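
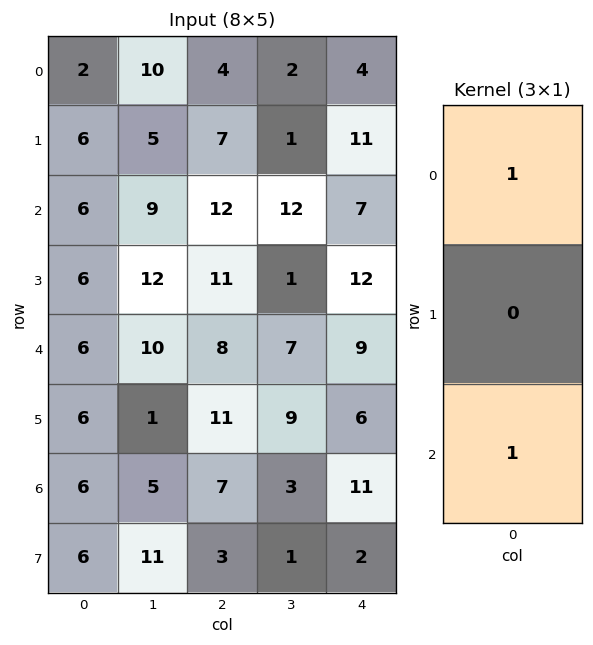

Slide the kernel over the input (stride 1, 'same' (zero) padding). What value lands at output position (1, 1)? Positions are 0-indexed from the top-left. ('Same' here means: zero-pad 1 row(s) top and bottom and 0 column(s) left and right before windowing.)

19

The receptive field on the zero-padded input at this output position is [10 / 5 / 9]. Elementwise product with the kernel and sum: 10·1 + 9·1.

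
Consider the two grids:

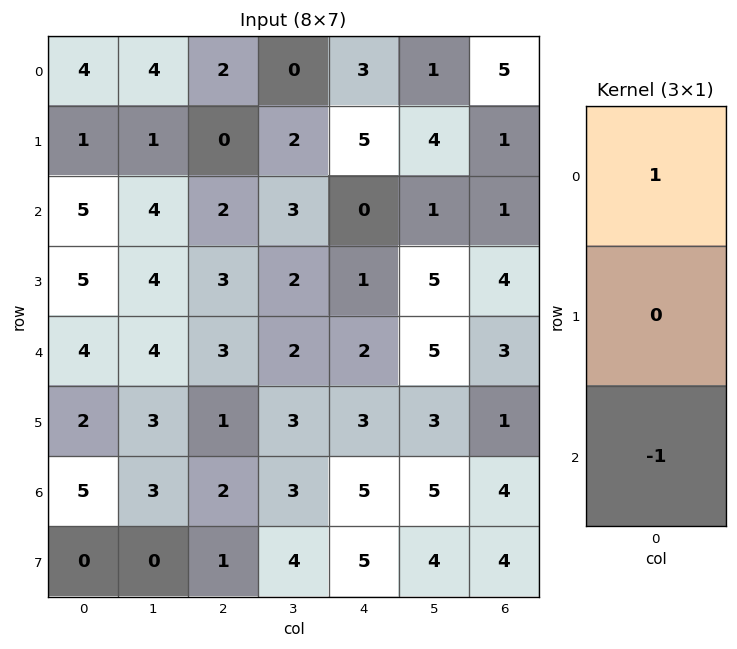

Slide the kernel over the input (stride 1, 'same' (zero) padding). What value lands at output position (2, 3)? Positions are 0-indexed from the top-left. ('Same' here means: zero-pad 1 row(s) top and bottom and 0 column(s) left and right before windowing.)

The receptive field on the zero-padded input at this output position is [2 / 3 / 2]. Elementwise product with the kernel and sum: 2·1 + 2·-1.

0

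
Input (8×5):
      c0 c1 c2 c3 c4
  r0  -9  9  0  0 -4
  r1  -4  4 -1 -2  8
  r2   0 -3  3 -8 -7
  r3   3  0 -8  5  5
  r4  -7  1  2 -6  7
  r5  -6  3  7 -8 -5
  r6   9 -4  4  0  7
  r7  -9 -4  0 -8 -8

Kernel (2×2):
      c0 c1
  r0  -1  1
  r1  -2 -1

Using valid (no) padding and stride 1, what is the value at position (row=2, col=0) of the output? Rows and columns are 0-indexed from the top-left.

-9

The receptive field on the input at this output position is [0 -3 / 3 0]. Elementwise product with the kernel and sum: 0·-1 + -3·1 + 3·-2 + 0·-1.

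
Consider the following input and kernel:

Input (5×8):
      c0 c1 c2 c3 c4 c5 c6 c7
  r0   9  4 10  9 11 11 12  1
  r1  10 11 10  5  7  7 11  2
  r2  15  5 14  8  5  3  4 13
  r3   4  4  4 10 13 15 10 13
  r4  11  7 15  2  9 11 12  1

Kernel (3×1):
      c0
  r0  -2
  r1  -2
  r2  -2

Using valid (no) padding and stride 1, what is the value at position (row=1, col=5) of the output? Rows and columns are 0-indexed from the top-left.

The receptive field on the input at this output position is [7 / 3 / 15]. Elementwise product with the kernel and sum: 7·-2 + 3·-2 + 15·-2.

-50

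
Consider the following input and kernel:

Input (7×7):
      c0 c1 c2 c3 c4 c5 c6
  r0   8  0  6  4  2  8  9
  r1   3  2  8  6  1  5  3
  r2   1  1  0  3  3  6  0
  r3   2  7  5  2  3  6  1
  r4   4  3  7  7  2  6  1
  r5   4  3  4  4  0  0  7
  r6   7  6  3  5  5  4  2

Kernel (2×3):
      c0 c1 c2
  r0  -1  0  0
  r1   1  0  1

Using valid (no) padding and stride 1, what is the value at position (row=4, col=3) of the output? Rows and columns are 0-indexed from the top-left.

-3

The receptive field on the input at this output position is [7 2 6 / 4 0 0]. Elementwise product with the kernel and sum: 7·-1 + 4·1 + 0·1.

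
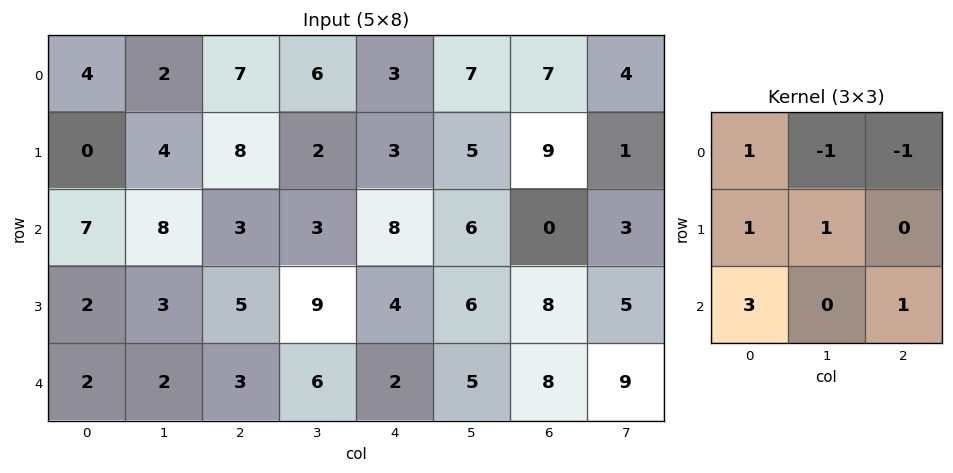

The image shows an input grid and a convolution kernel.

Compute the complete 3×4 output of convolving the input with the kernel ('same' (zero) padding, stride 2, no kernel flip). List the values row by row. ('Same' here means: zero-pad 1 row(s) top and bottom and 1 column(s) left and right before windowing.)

Output[0,0]: The receptive field on the zero-padded input at this output position is [0 0 0 / 0 4 2 / 0 0 4]. Elementwise product with the kernel and sum: 0·1 + 0·-1 + 0·-1 + 0·1 + 4·1 + 0·3 + 4·1.
Output[0,1]: The receptive field on the zero-padded input at this output position is [0 0 0 / 2 7 6 / 4 8 2]. Elementwise product with the kernel and sum: 0·1 + 0·-1 + 0·-1 + 2·1 + 7·1 + 4·3 + 2·1.

8 23 20 30
6 23 38 24
-3 -6 7 6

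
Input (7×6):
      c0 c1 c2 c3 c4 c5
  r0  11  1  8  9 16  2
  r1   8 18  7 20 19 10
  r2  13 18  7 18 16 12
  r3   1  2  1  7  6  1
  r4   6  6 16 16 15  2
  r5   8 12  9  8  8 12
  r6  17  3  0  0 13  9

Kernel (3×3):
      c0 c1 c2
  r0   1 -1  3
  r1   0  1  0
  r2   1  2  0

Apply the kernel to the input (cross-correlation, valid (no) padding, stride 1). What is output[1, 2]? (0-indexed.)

77

The receptive field on the input at this output position is [7 20 19 / 7 18 16 / 1 7 6]. Elementwise product with the kernel and sum: 7·1 + 20·-1 + 19·3 + 18·1 + 1·1 + 7·2.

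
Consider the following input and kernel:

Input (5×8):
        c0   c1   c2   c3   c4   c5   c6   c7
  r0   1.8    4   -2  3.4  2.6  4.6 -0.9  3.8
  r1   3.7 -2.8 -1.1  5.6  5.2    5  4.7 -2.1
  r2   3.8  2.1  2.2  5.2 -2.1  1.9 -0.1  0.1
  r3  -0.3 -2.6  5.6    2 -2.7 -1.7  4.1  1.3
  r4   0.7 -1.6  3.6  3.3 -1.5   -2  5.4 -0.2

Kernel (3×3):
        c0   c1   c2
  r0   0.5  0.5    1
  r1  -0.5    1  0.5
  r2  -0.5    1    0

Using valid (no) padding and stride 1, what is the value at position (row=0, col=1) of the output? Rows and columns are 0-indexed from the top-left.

The receptive field on the input at this output position is [4 -2 3.4 / -2.8 -1.1 5.6 / 2.1 2.2 5.2]. Elementwise product with the kernel and sum: 4·0.5 + -2·0.5 + 3.4·1 + -2.8·-0.5 + -1.1·1 + 5.6·0.5 + 2.1·-0.5 + 2.2·1.

8.65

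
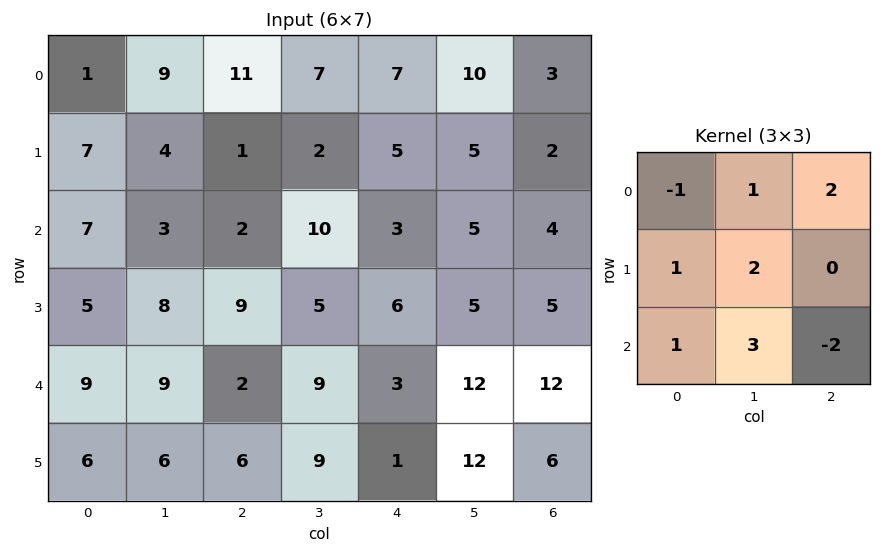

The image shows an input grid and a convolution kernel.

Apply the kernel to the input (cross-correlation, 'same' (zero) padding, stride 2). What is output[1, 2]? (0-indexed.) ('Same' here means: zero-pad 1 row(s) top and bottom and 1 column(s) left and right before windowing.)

42

The receptive field on the zero-padded input at this output position is [2 5 5 / 10 3 5 / 5 6 5]. Elementwise product with the kernel and sum: 2·-1 + 5·1 + 5·2 + 10·1 + 3·2 + 5·1 + 6·3 + 5·-2.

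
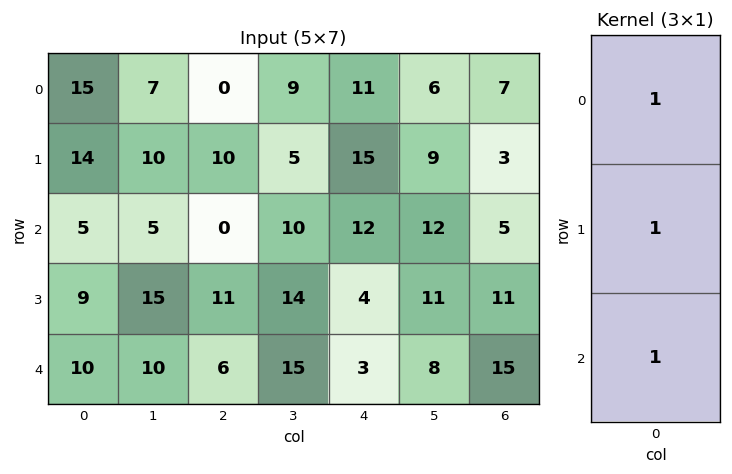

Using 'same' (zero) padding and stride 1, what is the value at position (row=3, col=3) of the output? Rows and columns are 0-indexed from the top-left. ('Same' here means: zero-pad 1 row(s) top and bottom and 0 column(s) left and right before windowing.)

39

The receptive field on the zero-padded input at this output position is [10 / 14 / 15]. Elementwise product with the kernel and sum: 10·1 + 14·1 + 15·1.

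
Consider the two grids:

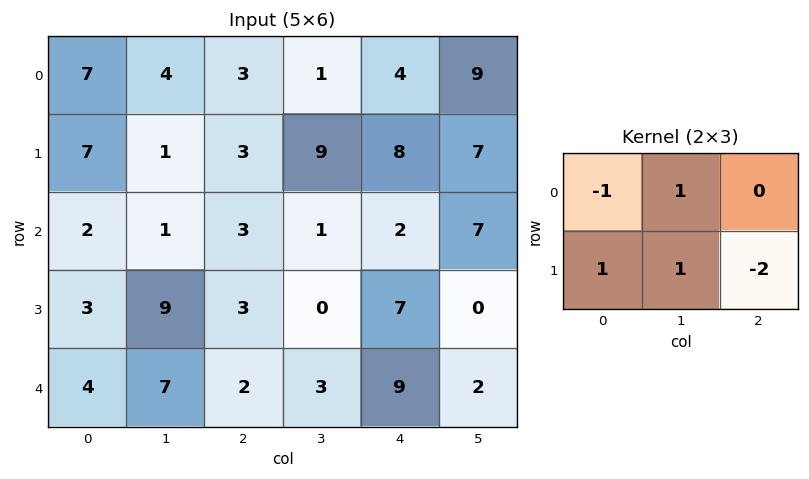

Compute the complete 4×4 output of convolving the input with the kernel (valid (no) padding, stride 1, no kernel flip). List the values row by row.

-1 -15 -6 6
-9 4 6 -12
5 14 -13 8
13 -3 -16 15

Output[0,0]: The receptive field on the input at this output position is [7 4 3 / 7 1 3]. Elementwise product with the kernel and sum: 7·-1 + 4·1 + 7·1 + 1·1 + 3·-2.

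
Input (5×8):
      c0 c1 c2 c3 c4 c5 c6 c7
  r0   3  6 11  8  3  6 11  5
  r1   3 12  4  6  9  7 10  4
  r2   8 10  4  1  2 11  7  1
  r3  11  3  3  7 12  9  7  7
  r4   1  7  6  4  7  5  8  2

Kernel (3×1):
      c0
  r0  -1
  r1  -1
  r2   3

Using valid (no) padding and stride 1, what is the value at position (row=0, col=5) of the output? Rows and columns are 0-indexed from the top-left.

20

The receptive field on the input at this output position is [6 / 7 / 11]. Elementwise product with the kernel and sum: 6·-1 + 7·-1 + 11·3.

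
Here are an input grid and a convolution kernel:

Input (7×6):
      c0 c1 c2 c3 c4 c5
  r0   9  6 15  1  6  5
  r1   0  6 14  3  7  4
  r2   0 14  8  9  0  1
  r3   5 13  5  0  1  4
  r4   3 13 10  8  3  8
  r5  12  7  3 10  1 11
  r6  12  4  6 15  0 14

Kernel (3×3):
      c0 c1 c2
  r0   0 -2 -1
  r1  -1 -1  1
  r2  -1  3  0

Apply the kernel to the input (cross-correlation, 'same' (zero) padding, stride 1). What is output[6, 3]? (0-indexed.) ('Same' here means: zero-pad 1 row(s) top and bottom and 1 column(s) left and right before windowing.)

The receptive field on the zero-padded input at this output position is [3 10 1 / 6 15 0 / 0 0 0]. Elementwise product with the kernel and sum: 10·-2 + 1·-1 + 6·-1 + 15·-1 + 0·1 + 0·-1 + 0·3.

-42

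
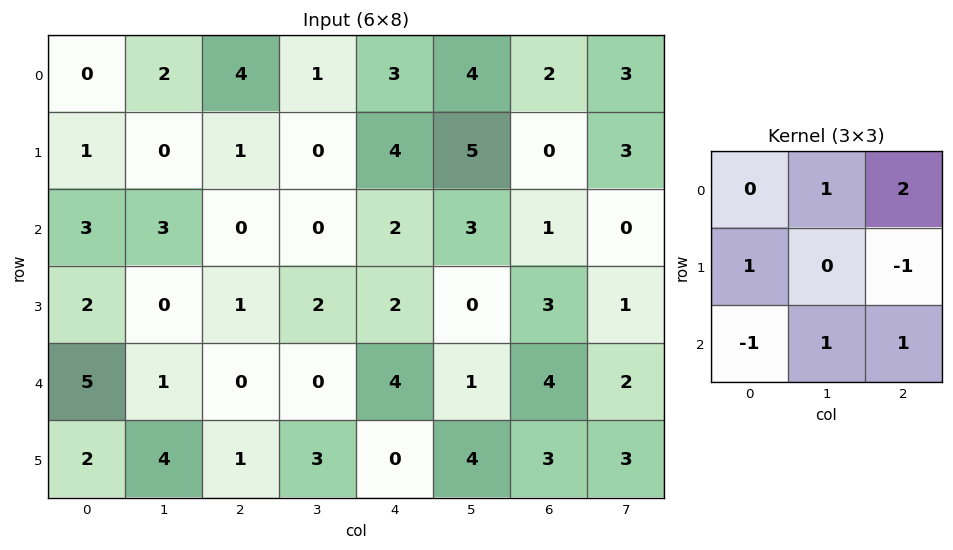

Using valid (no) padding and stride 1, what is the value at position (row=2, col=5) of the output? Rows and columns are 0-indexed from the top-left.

5

The receptive field on the input at this output position is [3 1 0 / 0 3 1 / 1 4 2]. Elementwise product with the kernel and sum: 1·1 + 0·2 + 0·1 + 1·-1 + 1·-1 + 4·1 + 2·1.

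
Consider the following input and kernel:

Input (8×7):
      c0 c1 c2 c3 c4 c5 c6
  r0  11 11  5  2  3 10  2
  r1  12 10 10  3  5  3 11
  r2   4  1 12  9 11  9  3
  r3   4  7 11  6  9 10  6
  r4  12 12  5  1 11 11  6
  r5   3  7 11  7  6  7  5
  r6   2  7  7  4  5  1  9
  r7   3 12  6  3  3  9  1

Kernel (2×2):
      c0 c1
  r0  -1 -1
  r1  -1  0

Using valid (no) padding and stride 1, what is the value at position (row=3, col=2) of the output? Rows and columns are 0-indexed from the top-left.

The receptive field on the input at this output position is [11 6 / 5 1]. Elementwise product with the kernel and sum: 11·-1 + 6·-1 + 5·-1.

-22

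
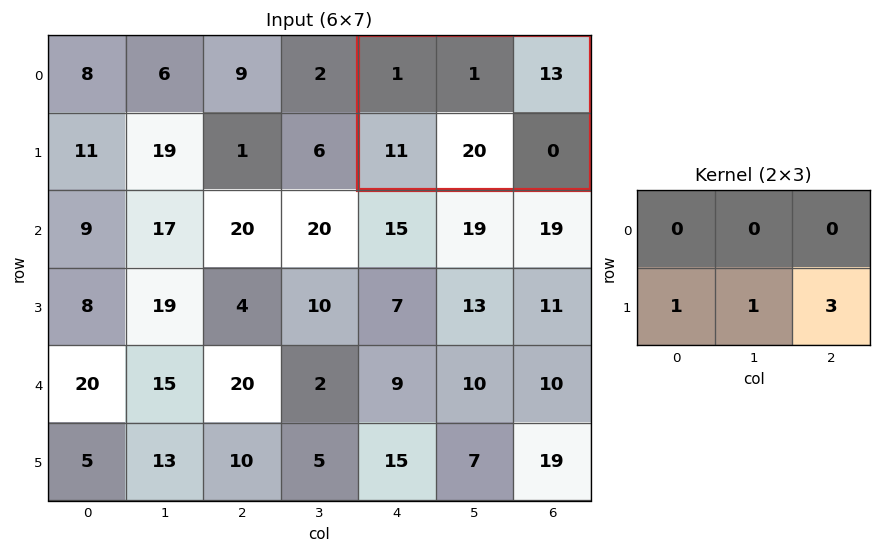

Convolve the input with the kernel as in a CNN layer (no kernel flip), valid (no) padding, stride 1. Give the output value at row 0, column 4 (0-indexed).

31

The receptive field on the input at this output position is [1 1 13 / 11 20 0]. Elementwise product with the kernel and sum: 11·1 + 20·1 + 0·3.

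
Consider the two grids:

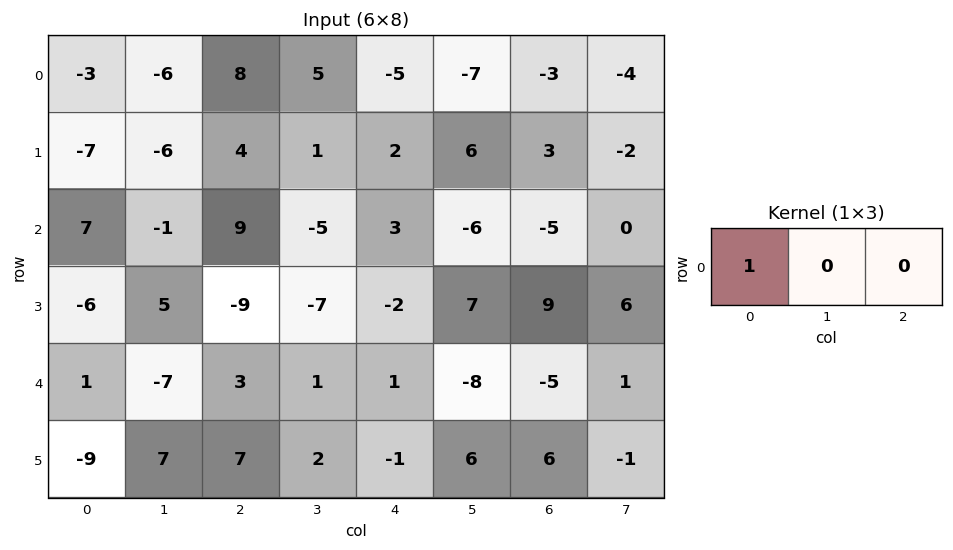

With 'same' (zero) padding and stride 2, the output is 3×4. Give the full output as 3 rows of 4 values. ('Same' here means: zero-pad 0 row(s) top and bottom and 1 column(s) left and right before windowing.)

0 -6 5 -7
0 -1 -5 -6
0 -7 1 -8

Output[0,0]: The receptive field on the zero-padded input at this output position is [0 -3 -6]. Elementwise product with the kernel and sum: 0·1.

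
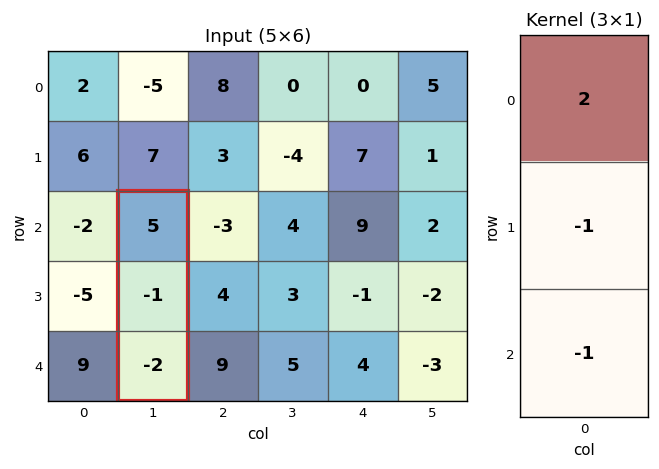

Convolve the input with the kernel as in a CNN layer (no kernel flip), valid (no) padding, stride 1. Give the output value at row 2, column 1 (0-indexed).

The receptive field on the input at this output position is [5 / -1 / -2]. Elementwise product with the kernel and sum: 5·2 + -1·-1 + -2·-1.

13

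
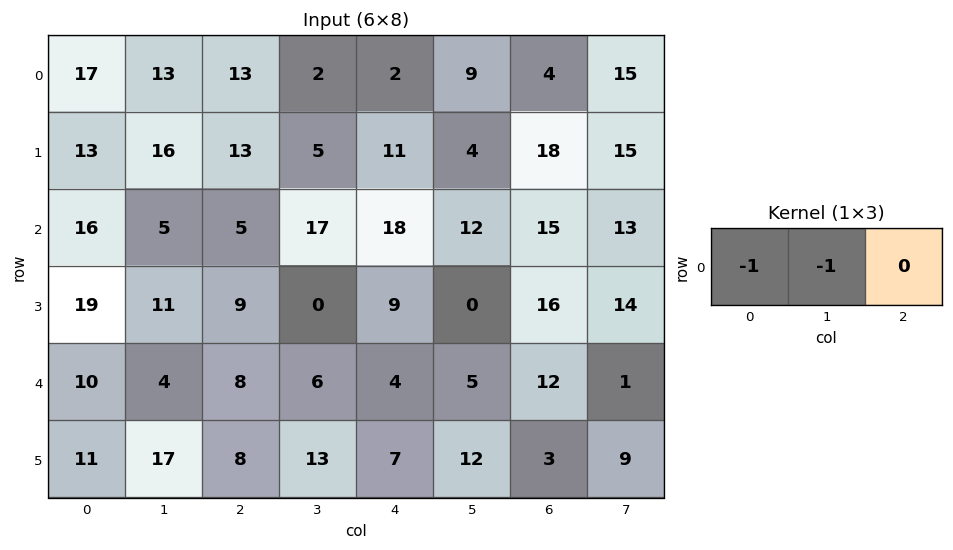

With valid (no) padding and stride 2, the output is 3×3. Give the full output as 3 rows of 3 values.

Output[0,0]: The receptive field on the input at this output position is [17 13 13]. Elementwise product with the kernel and sum: 17·-1 + 13·-1.

-30 -15 -11
-21 -22 -30
-14 -14 -9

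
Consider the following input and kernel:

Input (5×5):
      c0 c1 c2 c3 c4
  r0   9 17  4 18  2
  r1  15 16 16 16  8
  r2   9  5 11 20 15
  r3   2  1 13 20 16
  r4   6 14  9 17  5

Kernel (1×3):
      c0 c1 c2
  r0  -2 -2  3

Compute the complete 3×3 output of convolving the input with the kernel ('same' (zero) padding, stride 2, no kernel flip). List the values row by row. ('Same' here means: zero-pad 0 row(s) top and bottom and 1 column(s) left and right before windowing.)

33 12 -40
-3 28 -70
30 5 -44

Output[0,0]: The receptive field on the zero-padded input at this output position is [0 9 17]. Elementwise product with the kernel and sum: 0·-2 + 9·-2 + 17·3.
Output[0,1]: The receptive field on the zero-padded input at this output position is [17 4 18]. Elementwise product with the kernel and sum: 17·-2 + 4·-2 + 18·3.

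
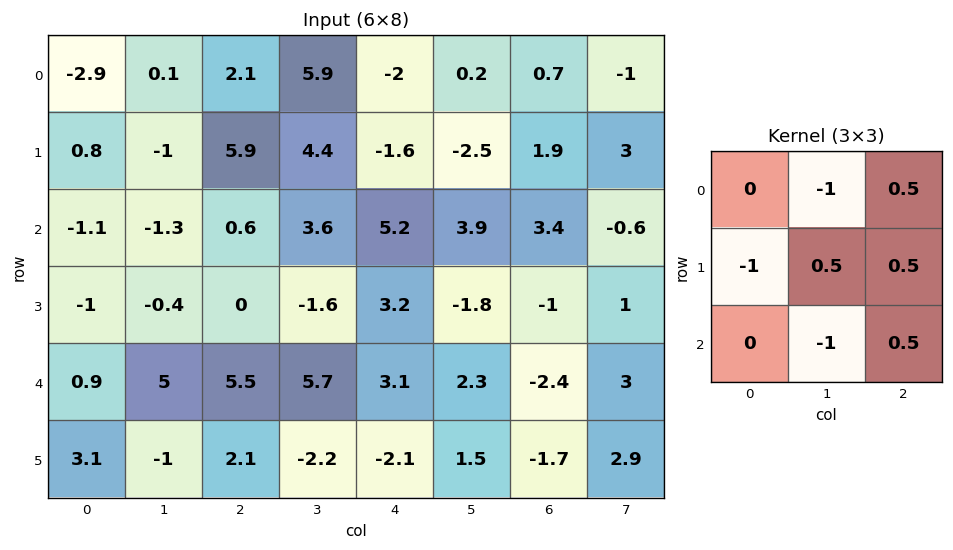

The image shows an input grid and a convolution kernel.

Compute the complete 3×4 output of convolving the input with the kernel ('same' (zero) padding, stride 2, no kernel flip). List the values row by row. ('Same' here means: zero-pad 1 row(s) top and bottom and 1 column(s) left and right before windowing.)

Output[0,0]: The receptive field on the zero-padded input at this output position is [0 0 0 / 0 -2.9 0.1 / 0 0.8 -1]. Elementwise product with the kernel and sum: 0·-1 + 0·0.5 + 0·-1 + -2.9·0.5 + 0.1·0.5 + 0.8·-1 + -1·0.5.
Output[0,1]: The receptive field on the zero-padded input at this output position is [0 0 0 / 0.1 2.1 5.9 / -1 5.9 4.4]. Elementwise product with the kernel and sum: 0·-1 + 0·0.5 + 0.1·-1 + 2.1·0.5 + 5.9·0.5 + 5.9·-1 + 4.4·0.5.

-2.7 0.2 -6.45 -0.75
-1.7 -1.1 -2.8 -1.4
0.15 -3.4 -4.25 2.65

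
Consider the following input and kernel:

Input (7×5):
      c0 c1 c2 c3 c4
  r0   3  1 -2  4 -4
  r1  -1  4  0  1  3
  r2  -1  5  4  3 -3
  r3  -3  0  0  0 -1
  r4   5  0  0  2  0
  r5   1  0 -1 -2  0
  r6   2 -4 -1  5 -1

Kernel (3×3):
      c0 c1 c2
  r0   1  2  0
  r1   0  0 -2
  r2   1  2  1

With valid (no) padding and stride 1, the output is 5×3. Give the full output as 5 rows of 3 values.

18 11 7
-4 -2 7
14 15 16
-3 -8 -5
0 3 12

Output[0,0]: The receptive field on the input at this output position is [3 1 -2 / -1 4 0 / -1 5 4]. Elementwise product with the kernel and sum: 3·1 + 1·2 + 0·-2 + -1·1 + 5·2 + 4·1.
Output[0,1]: The receptive field on the input at this output position is [1 -2 4 / 4 0 1 / 5 4 3]. Elementwise product with the kernel and sum: 1·1 + -2·2 + 1·-2 + 5·1 + 4·2 + 3·1.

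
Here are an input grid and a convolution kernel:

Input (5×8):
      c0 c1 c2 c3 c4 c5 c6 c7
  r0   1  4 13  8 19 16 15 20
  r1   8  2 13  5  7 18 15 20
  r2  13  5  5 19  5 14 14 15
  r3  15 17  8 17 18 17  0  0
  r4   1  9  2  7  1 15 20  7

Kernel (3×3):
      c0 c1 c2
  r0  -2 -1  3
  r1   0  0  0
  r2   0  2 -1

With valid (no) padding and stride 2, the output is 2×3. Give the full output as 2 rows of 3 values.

38 56 5
0 -1 28

Output[0,0]: The receptive field on the input at this output position is [1 4 13 / 8 2 13 / 13 5 5]. Elementwise product with the kernel and sum: 1·-2 + 4·-1 + 13·3 + 5·2 + 5·-1.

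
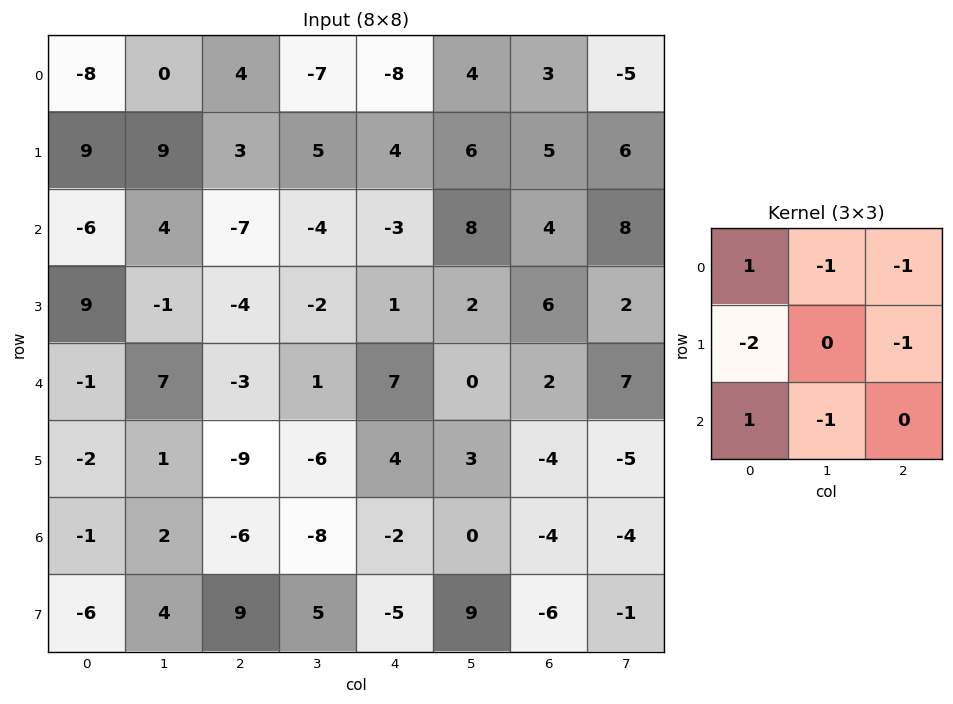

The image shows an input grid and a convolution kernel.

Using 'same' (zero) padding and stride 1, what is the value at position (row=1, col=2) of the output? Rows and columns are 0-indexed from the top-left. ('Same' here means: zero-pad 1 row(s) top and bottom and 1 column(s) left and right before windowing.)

-9

The receptive field on the zero-padded input at this output position is [0 4 -7 / 9 3 5 / 4 -7 -4]. Elementwise product with the kernel and sum: 0·1 + 4·-1 + -7·-1 + 9·-2 + 5·-1 + 4·1 + -7·-1.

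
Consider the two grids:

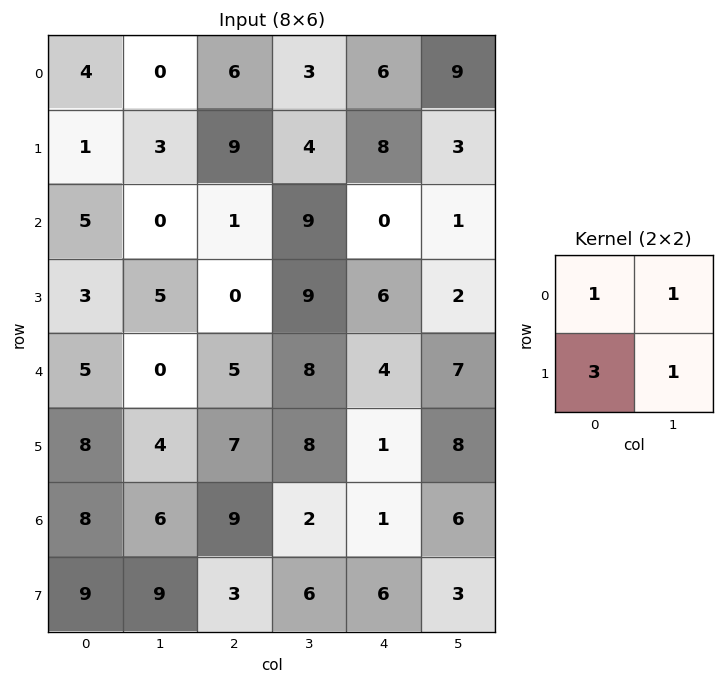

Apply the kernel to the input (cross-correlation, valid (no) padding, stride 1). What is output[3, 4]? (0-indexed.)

The receptive field on the input at this output position is [6 2 / 4 7]. Elementwise product with the kernel and sum: 6·1 + 2·1 + 4·3 + 7·1.

27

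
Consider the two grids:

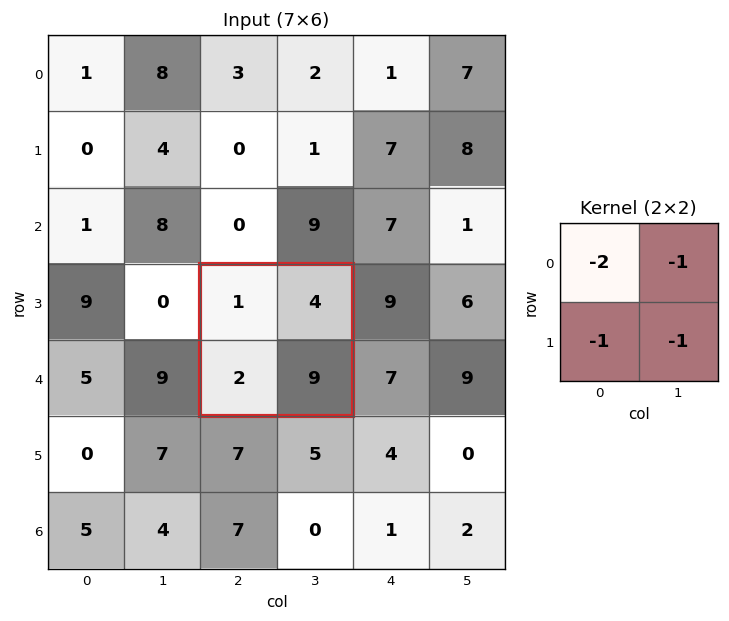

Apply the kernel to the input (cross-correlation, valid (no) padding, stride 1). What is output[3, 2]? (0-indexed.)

The receptive field on the input at this output position is [1 4 / 2 9]. Elementwise product with the kernel and sum: 1·-2 + 4·-1 + 2·-1 + 9·-1.

-17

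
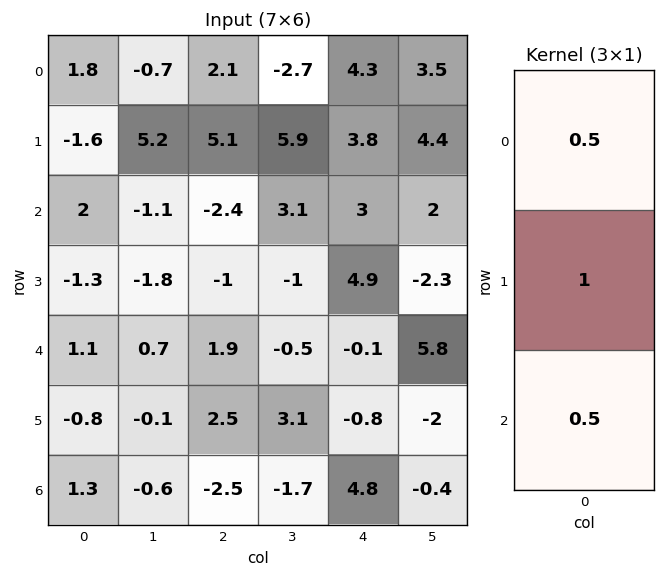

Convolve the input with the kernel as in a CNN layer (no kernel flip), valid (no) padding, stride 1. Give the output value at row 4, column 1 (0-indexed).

-0.05

The receptive field on the input at this output position is [0.7 / -0.1 / -0.6]. Elementwise product with the kernel and sum: 0.7·0.5 + -0.1·1 + -0.6·0.5.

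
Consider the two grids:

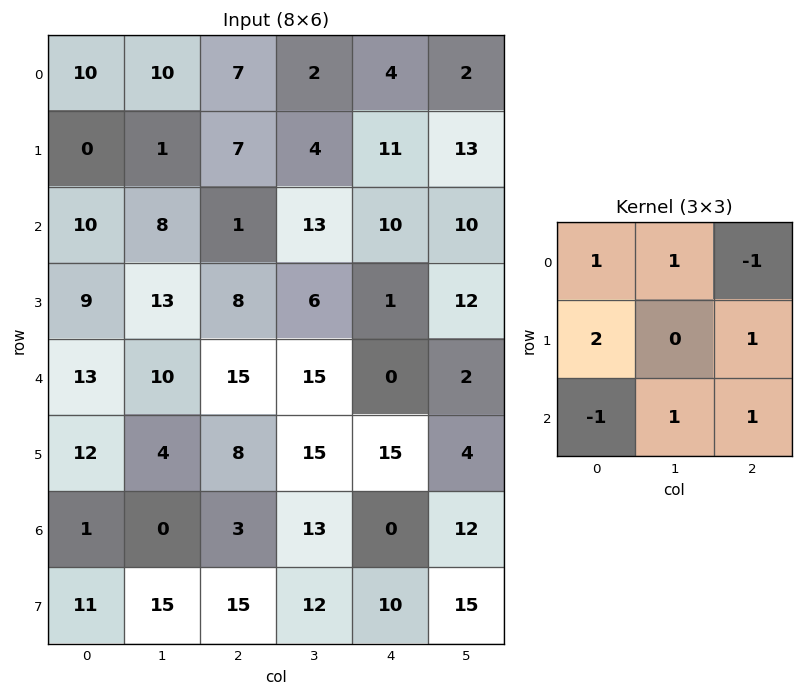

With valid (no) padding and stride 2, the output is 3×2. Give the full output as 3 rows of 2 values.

19 52
55 21
42 71

Output[0,0]: The receptive field on the input at this output position is [10 10 7 / 0 1 7 / 10 8 1]. Elementwise product with the kernel and sum: 10·1 + 10·1 + 7·-1 + 0·2 + 7·1 + 10·-1 + 8·1 + 1·1.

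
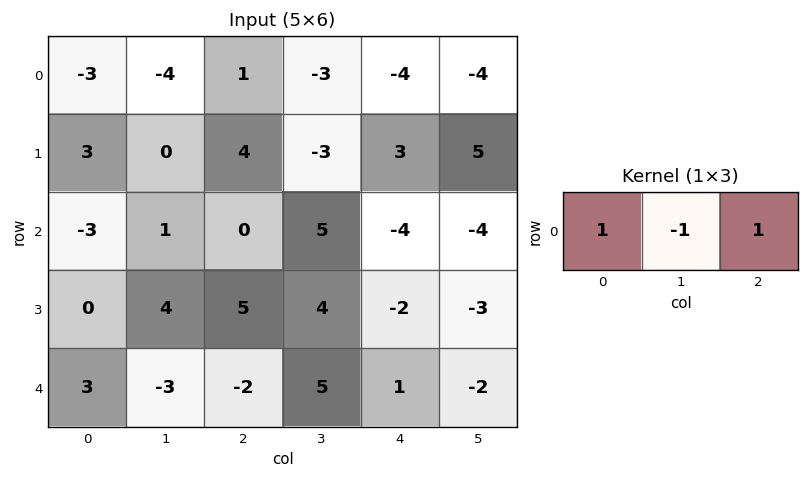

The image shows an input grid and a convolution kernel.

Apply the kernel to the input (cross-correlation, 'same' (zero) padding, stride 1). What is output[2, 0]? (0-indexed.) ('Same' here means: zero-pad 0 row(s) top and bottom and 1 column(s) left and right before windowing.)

The receptive field on the zero-padded input at this output position is [0 -3 1]. Elementwise product with the kernel and sum: 0·1 + -3·-1 + 1·1.

4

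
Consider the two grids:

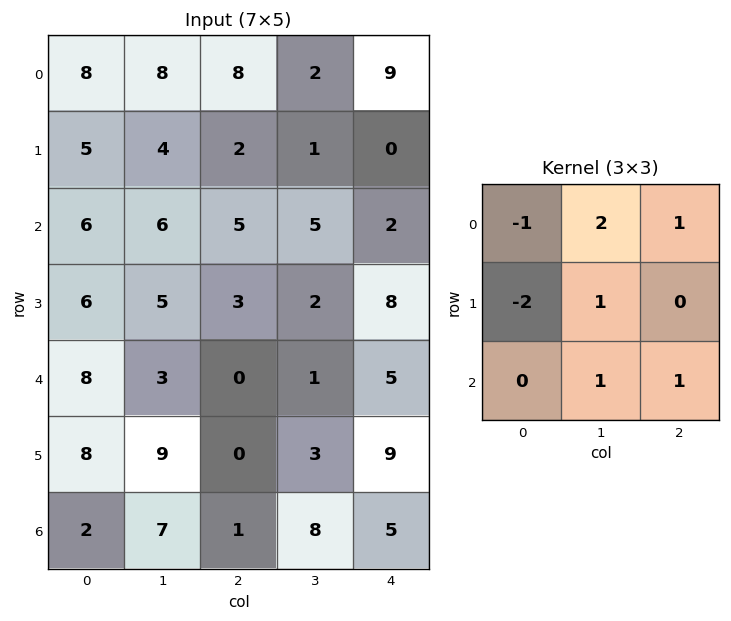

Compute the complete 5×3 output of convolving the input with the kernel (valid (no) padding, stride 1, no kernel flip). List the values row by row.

Output[0,0]: The receptive field on the input at this output position is [8 8 8 / 5 4 2 / 6 6 5]. Elementwise product with the kernel and sum: 8·-1 + 8·2 + 8·1 + 5·-2 + 4·1 + 6·1 + 5·1.
Output[0,1]: The receptive field on the input at this output position is [8 8 2 / 4 2 1 / 6 5 5]. Elementwise product with the kernel and sum: 8·-1 + 8·2 + 2·1 + 4·-2 + 2·1 + 5·1 + 5·1.

21 14 9
7 -1 5
7 3 9
3 0 22
-1 -11 23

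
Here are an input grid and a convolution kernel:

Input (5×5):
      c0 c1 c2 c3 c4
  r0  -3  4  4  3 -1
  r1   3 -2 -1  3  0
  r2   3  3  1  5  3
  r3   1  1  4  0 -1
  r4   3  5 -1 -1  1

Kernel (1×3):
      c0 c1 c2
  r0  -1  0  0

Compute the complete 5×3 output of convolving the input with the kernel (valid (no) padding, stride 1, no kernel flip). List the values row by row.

3 -4 -4
-3 2 1
-3 -3 -1
-1 -1 -4
-3 -5 1

Output[0,0]: The receptive field on the input at this output position is [-3 4 4]. Elementwise product with the kernel and sum: -3·-1.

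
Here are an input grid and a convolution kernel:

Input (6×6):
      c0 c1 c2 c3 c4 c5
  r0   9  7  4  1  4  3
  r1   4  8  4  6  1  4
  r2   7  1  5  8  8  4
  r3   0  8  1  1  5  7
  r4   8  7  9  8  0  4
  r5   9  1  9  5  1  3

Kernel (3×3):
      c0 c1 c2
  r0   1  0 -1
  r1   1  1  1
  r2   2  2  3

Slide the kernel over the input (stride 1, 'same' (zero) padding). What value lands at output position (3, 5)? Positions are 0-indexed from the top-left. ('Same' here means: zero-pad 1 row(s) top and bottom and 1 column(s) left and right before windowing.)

28

The receptive field on the zero-padded input at this output position is [8 4 0 / 5 7 0 / 0 4 0]. Elementwise product with the kernel and sum: 8·1 + 0·-1 + 5·1 + 7·1 + 0·1 + 0·2 + 4·2 + 0·3.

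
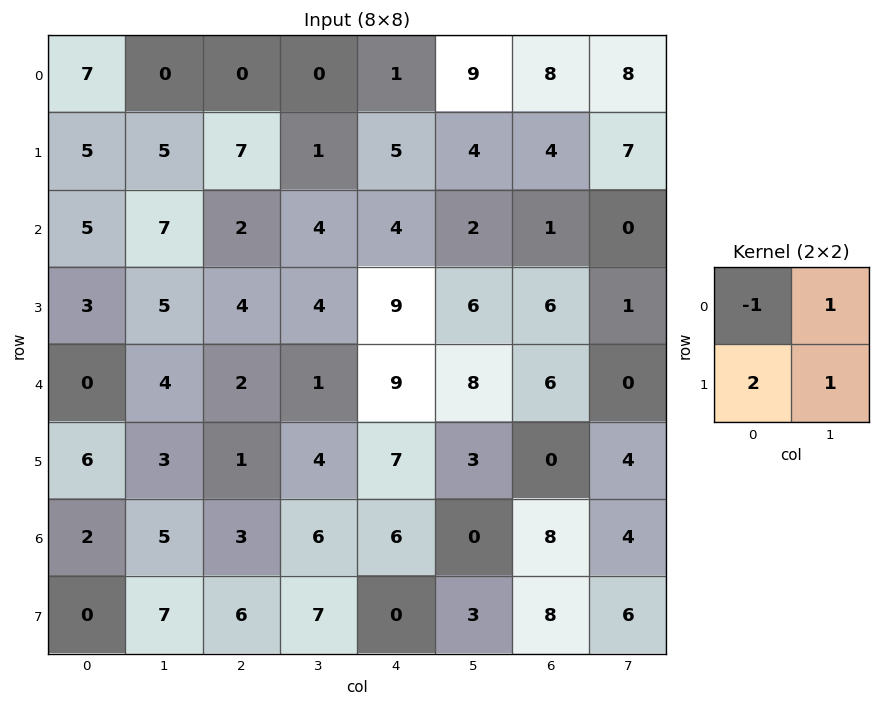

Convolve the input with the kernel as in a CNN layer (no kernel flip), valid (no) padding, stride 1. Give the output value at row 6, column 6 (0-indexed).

18

The receptive field on the input at this output position is [8 4 / 8 6]. Elementwise product with the kernel and sum: 8·-1 + 4·1 + 8·2 + 6·1.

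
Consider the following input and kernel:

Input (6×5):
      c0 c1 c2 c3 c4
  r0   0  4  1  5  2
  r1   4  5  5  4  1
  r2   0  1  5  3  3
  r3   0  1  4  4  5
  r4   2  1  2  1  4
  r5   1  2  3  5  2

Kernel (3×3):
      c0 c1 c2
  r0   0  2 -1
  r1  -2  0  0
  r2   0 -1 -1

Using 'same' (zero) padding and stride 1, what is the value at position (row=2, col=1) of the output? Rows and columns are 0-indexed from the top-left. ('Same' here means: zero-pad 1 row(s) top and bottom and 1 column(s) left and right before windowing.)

0

The receptive field on the zero-padded input at this output position is [4 5 5 / 0 1 5 / 0 1 4]. Elementwise product with the kernel and sum: 5·2 + 5·-1 + 0·-2 + 1·-1 + 4·-1.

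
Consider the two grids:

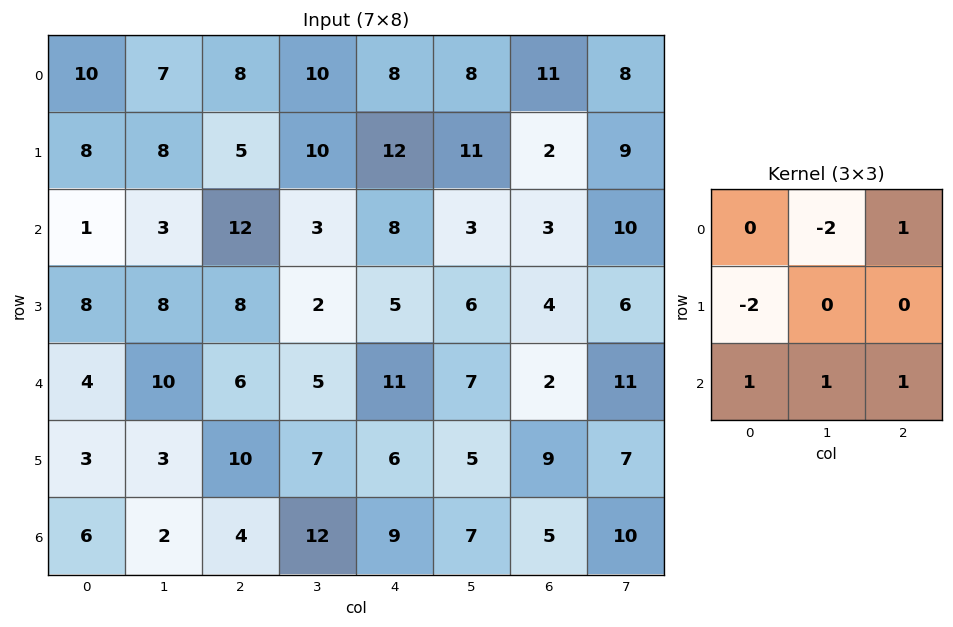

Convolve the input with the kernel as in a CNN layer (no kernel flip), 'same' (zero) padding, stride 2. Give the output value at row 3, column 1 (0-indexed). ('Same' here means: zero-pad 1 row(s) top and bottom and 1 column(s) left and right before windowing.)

The receptive field on the zero-padded input at this output position is [3 10 7 / 2 4 12 / 0 0 0]. Elementwise product with the kernel and sum: 10·-2 + 7·1 + 2·-2 + 0·1 + 0·1 + 0·1.

-17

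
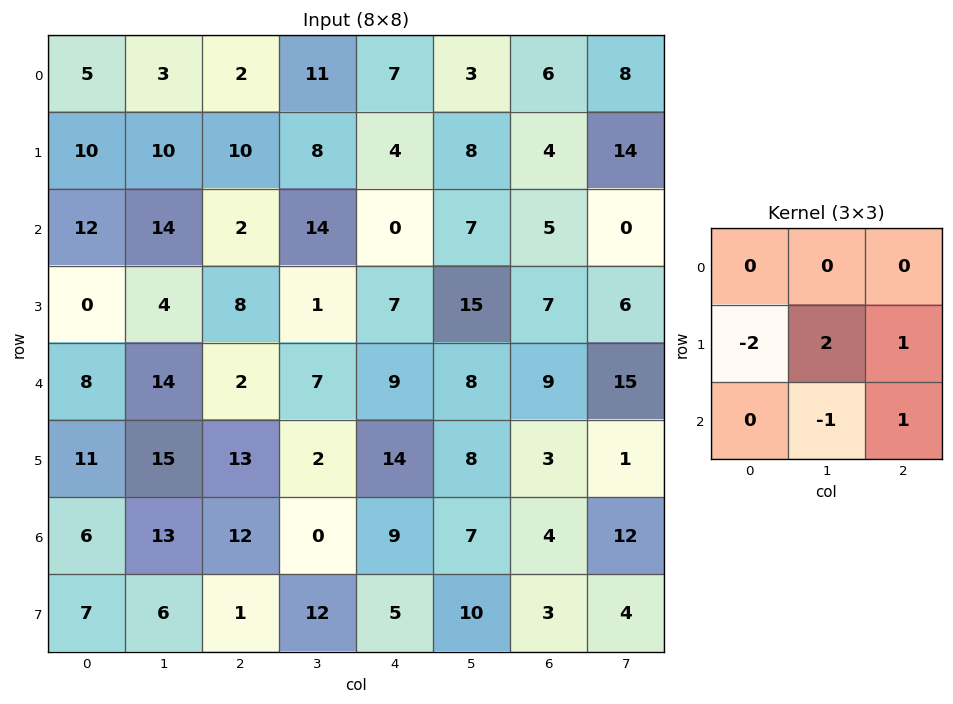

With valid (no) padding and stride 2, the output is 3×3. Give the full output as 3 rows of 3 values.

-2 -14 10
4 -5 24
20 1 -12

Output[0,0]: The receptive field on the input at this output position is [5 3 2 / 10 10 10 / 12 14 2]. Elementwise product with the kernel and sum: 10·-2 + 10·2 + 10·1 + 14·-1 + 2·1.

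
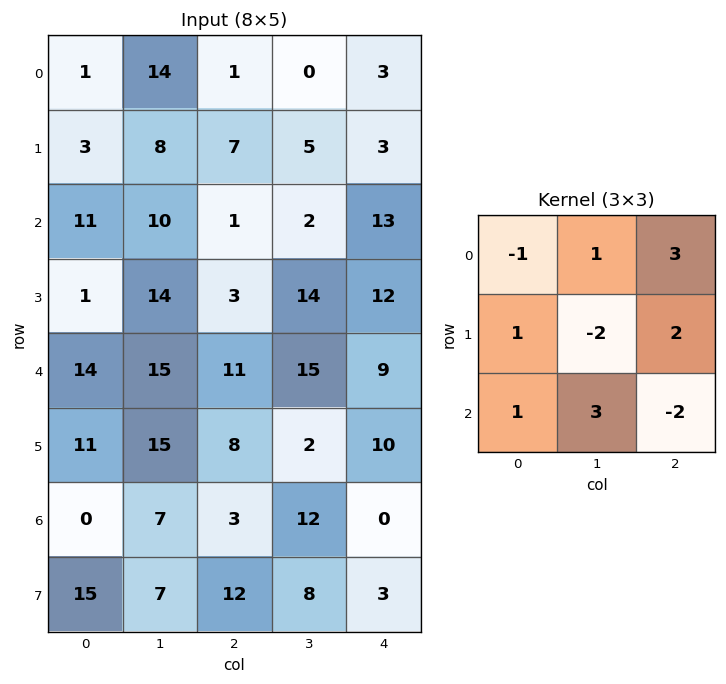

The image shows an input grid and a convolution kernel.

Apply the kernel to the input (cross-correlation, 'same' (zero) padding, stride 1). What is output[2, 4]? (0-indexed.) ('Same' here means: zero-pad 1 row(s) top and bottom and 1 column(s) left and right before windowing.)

24

The receptive field on the zero-padded input at this output position is [5 3 0 / 2 13 0 / 14 12 0]. Elementwise product with the kernel and sum: 5·-1 + 3·1 + 0·3 + 2·1 + 13·-2 + 0·2 + 14·1 + 12·3 + 0·-2.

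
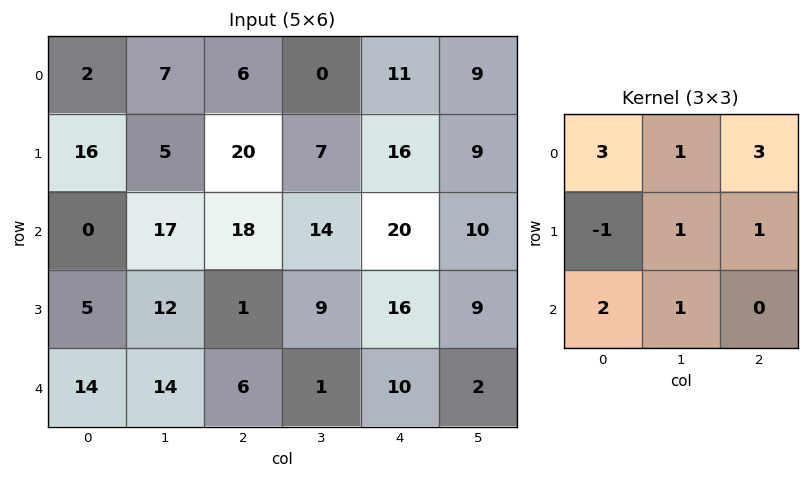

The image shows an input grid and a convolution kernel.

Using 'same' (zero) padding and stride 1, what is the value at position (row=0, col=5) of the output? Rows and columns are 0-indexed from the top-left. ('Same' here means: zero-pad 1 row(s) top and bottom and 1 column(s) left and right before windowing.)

The receptive field on the zero-padded input at this output position is [0 0 0 / 11 9 0 / 16 9 0]. Elementwise product with the kernel and sum: 0·3 + 0·1 + 0·3 + 11·-1 + 9·1 + 0·1 + 16·2 + 9·1.

39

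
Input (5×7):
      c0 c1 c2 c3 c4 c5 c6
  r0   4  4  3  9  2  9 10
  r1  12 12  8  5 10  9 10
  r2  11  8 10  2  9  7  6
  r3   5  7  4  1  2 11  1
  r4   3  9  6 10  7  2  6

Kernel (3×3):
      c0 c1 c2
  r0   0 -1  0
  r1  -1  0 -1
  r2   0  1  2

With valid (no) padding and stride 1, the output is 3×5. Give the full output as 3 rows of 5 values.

4 -6 -7 7 -10
-18 -12 -19 5 -11
4 8 16 -10 4

Output[0,0]: The receptive field on the input at this output position is [4 4 3 / 12 12 8 / 11 8 10]. Elementwise product with the kernel and sum: 4·-1 + 12·-1 + 8·-1 + 8·1 + 10·2.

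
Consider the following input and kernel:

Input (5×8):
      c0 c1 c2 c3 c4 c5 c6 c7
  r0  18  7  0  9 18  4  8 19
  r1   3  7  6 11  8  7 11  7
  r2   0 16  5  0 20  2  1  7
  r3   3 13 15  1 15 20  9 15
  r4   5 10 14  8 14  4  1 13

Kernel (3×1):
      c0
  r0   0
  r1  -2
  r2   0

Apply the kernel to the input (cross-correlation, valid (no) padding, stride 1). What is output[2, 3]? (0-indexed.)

The receptive field on the input at this output position is [0 / 1 / 8]. Elementwise product with the kernel and sum: 1·-2.

-2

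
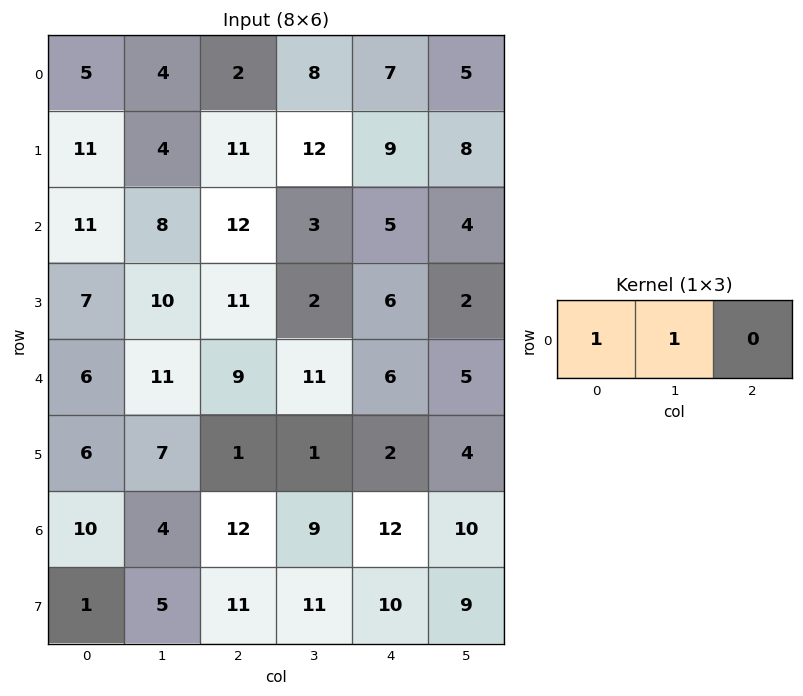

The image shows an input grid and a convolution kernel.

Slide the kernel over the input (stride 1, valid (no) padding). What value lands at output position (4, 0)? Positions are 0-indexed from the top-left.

17

The receptive field on the input at this output position is [6 11 9]. Elementwise product with the kernel and sum: 6·1 + 11·1.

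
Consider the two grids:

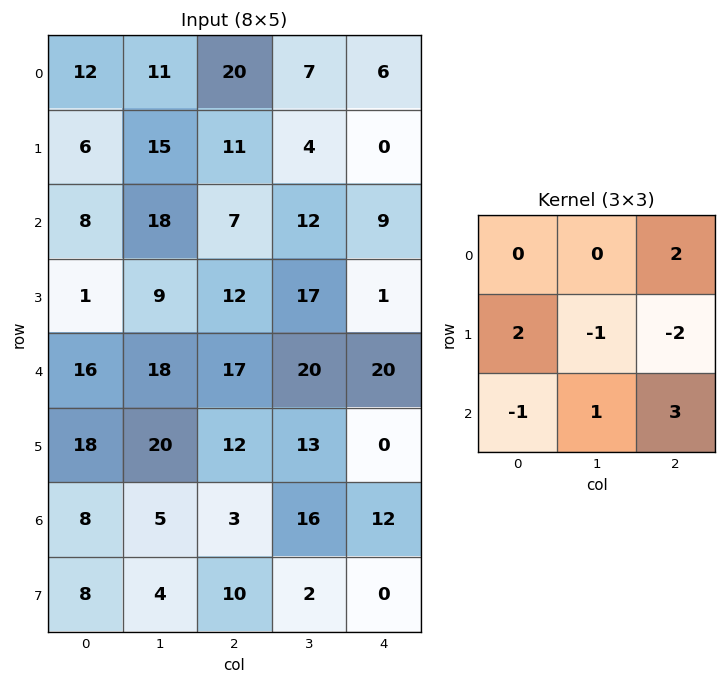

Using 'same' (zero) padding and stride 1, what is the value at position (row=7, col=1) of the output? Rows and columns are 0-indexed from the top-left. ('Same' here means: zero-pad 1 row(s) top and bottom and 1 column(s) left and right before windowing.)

The receptive field on the zero-padded input at this output position is [8 5 3 / 8 4 10 / 0 0 0]. Elementwise product with the kernel and sum: 3·2 + 8·2 + 4·-1 + 10·-2 + 0·-1 + 0·1 + 0·3.

-2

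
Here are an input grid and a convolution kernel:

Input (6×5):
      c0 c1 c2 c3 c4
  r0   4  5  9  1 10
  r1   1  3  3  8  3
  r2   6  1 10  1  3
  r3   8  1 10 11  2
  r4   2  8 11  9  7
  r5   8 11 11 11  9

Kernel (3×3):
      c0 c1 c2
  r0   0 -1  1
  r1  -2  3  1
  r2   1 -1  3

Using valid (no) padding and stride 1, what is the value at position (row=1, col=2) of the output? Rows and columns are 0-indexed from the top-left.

-14

The receptive field on the input at this output position is [3 8 3 / 10 1 3 / 10 11 2]. Elementwise product with the kernel and sum: 8·-1 + 3·1 + 10·-2 + 1·3 + 3·1 + 10·1 + 11·-1 + 2·3.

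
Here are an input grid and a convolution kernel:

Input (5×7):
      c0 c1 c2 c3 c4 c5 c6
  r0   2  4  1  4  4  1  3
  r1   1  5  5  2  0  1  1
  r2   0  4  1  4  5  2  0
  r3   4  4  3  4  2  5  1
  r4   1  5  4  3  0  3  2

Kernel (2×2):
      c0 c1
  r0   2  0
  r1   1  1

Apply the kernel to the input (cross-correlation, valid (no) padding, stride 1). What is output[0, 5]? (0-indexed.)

The receptive field on the input at this output position is [1 3 / 1 1]. Elementwise product with the kernel and sum: 1·2 + 1·1 + 1·1.

4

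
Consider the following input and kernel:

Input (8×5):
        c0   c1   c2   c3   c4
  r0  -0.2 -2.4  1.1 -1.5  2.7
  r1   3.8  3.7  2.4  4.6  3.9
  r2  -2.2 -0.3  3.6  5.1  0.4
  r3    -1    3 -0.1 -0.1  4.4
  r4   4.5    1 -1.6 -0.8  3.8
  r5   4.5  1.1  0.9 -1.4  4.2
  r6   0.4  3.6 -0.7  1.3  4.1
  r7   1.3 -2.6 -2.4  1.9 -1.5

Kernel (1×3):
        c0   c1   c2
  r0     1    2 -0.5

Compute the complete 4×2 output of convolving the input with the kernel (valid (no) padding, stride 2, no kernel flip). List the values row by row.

Output[0,0]: The receptive field on the input at this output position is [-0.2 -2.4 1.1]. Elementwise product with the kernel and sum: -0.2·1 + -2.4·2 + 1.1·-0.5.

-5.55 -3.25
-4.6 13.6
7.3 -5.1
7.95 -0.15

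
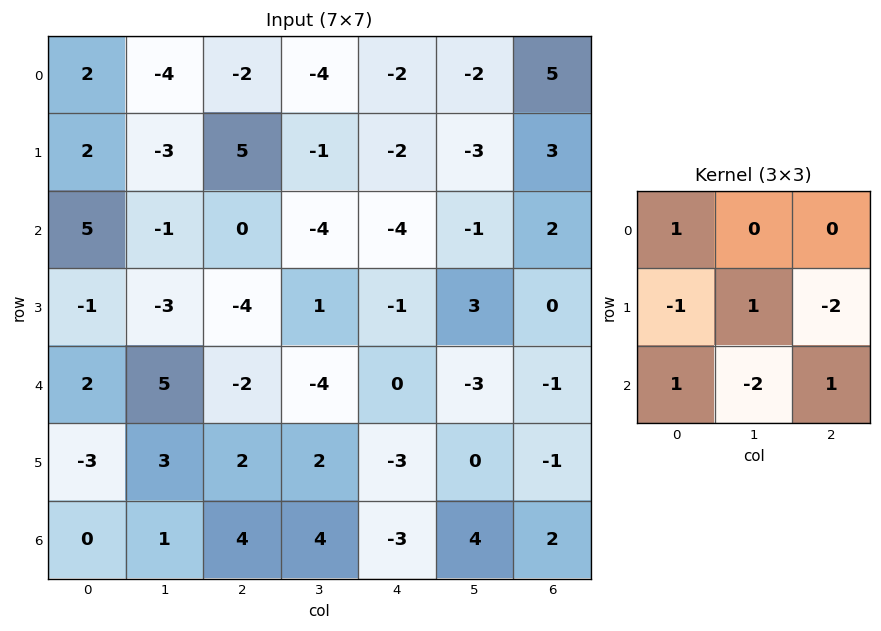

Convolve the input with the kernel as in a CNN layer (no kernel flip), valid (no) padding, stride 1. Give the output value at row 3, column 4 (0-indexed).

-6

The receptive field on the input at this output position is [-1 3 0 / 0 -3 -1 / -3 0 -1]. Elementwise product with the kernel and sum: -1·1 + 0·-1 + -3·1 + -1·-2 + -3·1 + 0·-2 + -1·1.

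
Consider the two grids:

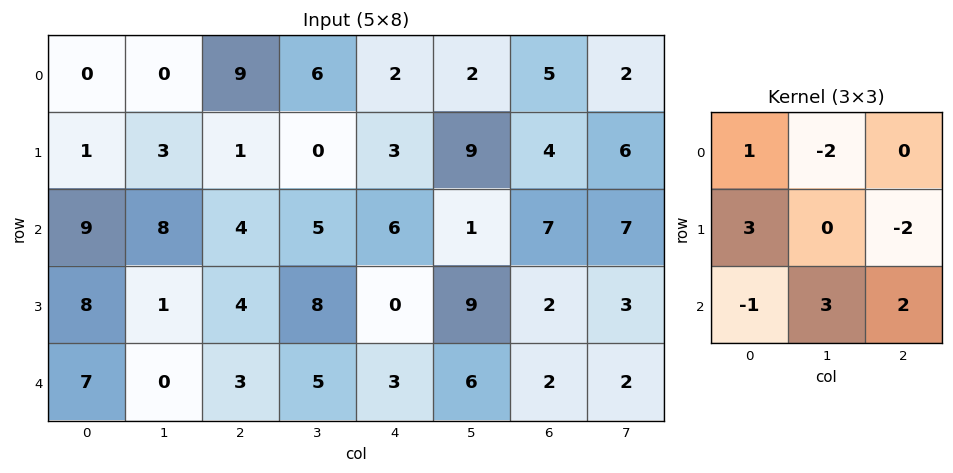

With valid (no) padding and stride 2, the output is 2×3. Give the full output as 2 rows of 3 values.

24 17 10
8 24 19

Output[0,0]: The receptive field on the input at this output position is [0 0 9 / 1 3 1 / 9 8 4]. Elementwise product with the kernel and sum: 0·1 + 0·-2 + 1·3 + 1·-2 + 9·-1 + 8·3 + 4·2.
Output[0,1]: The receptive field on the input at this output position is [9 6 2 / 1 0 3 / 4 5 6]. Elementwise product with the kernel and sum: 9·1 + 6·-2 + 1·3 + 3·-2 + 4·-1 + 5·3 + 6·2.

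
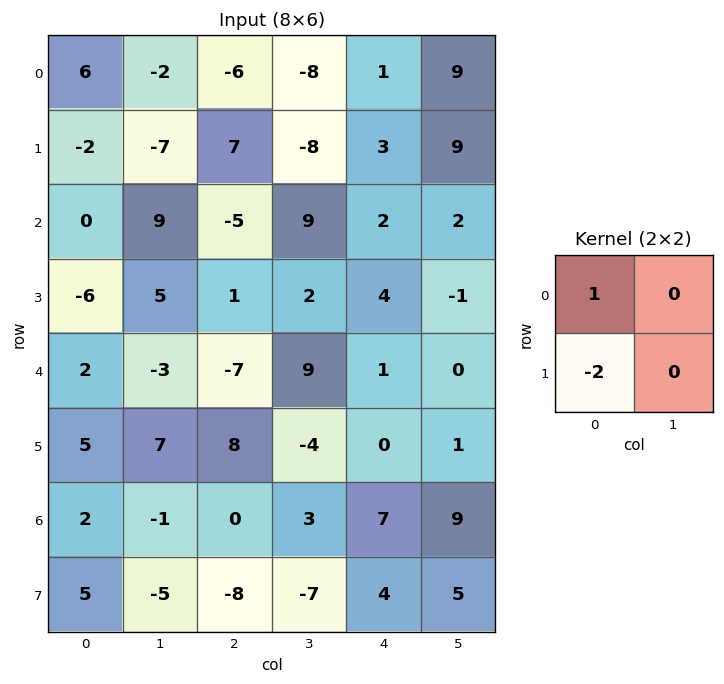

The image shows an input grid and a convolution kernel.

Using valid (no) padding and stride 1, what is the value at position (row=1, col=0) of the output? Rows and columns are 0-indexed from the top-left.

-2

The receptive field on the input at this output position is [-2 -7 / 0 9]. Elementwise product with the kernel and sum: -2·1 + 0·-2.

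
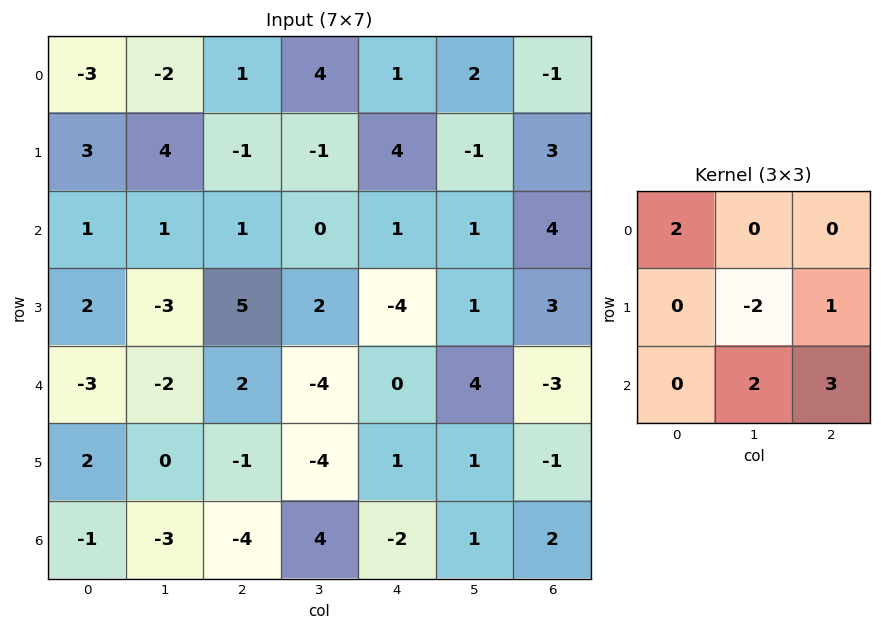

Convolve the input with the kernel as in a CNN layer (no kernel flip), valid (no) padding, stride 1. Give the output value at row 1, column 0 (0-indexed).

The receptive field on the input at this output position is [3 4 -1 / 1 1 1 / 2 -3 5]. Elementwise product with the kernel and sum: 3·2 + 1·-2 + 1·1 + -3·2 + 5·3.

14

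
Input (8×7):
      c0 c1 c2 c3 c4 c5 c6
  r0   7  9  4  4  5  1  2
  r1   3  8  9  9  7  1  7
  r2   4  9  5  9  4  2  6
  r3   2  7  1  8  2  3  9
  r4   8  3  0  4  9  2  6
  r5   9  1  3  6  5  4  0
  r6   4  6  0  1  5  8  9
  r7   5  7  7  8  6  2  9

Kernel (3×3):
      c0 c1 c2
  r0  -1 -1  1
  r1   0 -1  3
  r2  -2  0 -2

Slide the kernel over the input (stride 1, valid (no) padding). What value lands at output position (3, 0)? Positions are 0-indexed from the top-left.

The receptive field on the input at this output position is [2 7 1 / 8 3 0 / 9 1 3]. Elementwise product with the kernel and sum: 2·-1 + 7·-1 + 1·1 + 3·-1 + 0·3 + 9·-2 + 3·-2.

-35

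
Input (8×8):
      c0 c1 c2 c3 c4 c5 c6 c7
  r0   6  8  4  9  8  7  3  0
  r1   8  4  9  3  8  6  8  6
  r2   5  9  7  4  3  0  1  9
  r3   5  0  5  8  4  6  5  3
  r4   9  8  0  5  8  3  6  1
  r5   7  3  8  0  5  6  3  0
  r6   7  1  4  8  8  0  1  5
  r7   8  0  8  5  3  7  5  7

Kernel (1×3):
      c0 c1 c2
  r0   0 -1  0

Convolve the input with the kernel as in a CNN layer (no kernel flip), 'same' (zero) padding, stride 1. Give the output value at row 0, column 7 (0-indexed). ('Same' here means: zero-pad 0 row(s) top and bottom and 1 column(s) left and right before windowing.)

The receptive field on the zero-padded input at this output position is [3 0 0]. Elementwise product with the kernel and sum: 0·-1.

0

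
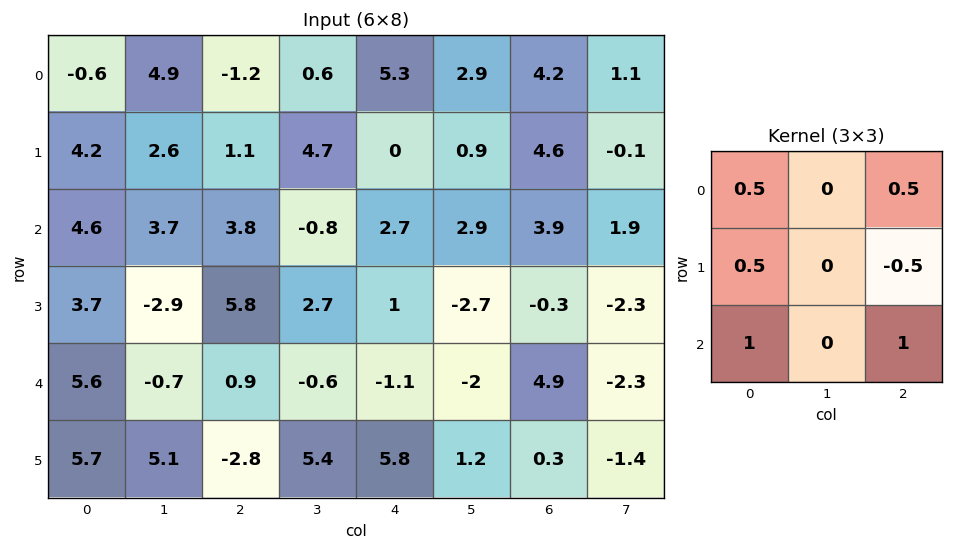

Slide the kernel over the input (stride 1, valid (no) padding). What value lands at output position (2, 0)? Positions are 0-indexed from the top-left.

9.65

The receptive field on the input at this output position is [4.6 3.7 3.8 / 3.7 -2.9 5.8 / 5.6 -0.7 0.9]. Elementwise product with the kernel and sum: 4.6·0.5 + 3.8·0.5 + 3.7·0.5 + 5.8·-0.5 + 5.6·1 + 0.9·1.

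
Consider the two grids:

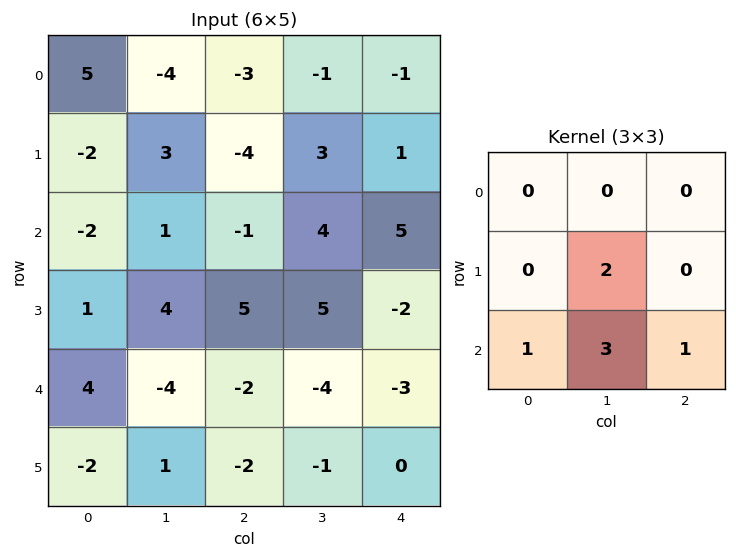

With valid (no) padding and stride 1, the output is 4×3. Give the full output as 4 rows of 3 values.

6 -6 22
20 22 26
-2 -4 -7
-9 -10 -13

Output[0,0]: The receptive field on the input at this output position is [5 -4 -3 / -2 3 -4 / -2 1 -1]. Elementwise product with the kernel and sum: 3·2 + -2·1 + 1·3 + -1·1.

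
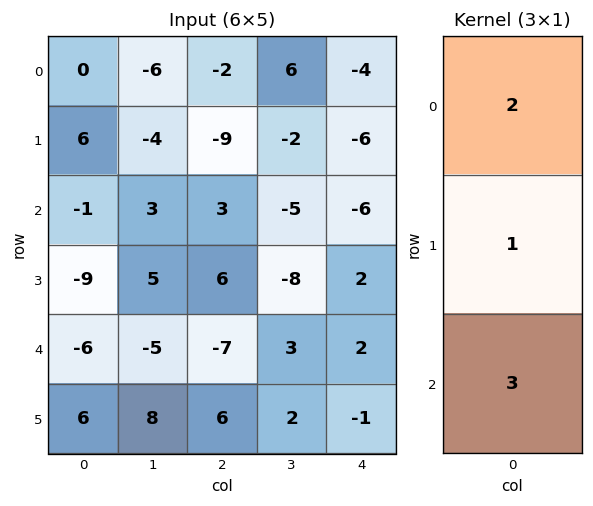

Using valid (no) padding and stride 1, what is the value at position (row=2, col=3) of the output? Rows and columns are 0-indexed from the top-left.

The receptive field on the input at this output position is [-5 / -8 / 3]. Elementwise product with the kernel and sum: -5·2 + -8·1 + 3·3.

-9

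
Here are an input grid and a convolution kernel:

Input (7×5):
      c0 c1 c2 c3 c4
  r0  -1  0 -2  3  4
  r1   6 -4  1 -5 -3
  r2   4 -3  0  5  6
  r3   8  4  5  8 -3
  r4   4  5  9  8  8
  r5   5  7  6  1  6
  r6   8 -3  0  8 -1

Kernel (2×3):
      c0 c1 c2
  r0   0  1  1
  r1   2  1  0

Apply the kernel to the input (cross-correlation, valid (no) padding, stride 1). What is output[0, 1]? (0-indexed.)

The receptive field on the input at this output position is [0 -2 3 / -4 1 -5]. Elementwise product with the kernel and sum: -2·1 + 3·1 + -4·2 + 1·1.

-6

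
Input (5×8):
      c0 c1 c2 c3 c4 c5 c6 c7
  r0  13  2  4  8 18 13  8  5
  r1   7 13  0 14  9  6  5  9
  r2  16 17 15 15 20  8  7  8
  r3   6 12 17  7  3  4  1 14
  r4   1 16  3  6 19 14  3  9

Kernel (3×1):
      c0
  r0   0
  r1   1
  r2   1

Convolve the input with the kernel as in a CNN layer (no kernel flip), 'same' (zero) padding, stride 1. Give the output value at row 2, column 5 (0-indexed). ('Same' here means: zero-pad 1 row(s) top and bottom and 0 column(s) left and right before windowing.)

12

The receptive field on the zero-padded input at this output position is [6 / 8 / 4]. Elementwise product with the kernel and sum: 8·1 + 4·1.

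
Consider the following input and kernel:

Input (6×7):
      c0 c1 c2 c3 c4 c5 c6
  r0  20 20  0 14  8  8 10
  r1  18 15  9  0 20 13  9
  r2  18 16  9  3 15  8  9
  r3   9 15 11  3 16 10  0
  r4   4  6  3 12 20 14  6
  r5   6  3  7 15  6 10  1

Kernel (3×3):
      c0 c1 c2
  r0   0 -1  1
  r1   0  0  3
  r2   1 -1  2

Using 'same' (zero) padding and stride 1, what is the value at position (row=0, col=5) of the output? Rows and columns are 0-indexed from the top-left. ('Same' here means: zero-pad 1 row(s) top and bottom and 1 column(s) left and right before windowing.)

The receptive field on the zero-padded input at this output position is [0 0 0 / 8 8 10 / 20 13 9]. Elementwise product with the kernel and sum: 0·-1 + 0·1 + 10·3 + 20·1 + 13·-1 + 9·2.

55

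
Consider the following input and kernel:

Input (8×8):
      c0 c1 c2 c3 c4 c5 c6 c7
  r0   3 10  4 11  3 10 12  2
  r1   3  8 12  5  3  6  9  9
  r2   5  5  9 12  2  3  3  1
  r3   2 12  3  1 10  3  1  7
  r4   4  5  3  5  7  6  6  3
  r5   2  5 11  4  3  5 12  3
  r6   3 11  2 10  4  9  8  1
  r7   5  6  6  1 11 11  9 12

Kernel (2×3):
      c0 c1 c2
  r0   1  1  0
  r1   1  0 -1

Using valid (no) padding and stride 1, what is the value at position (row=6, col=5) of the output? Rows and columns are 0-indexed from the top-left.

The receptive field on the input at this output position is [9 8 1 / 11 9 12]. Elementwise product with the kernel and sum: 9·1 + 8·1 + 11·1 + 12·-1.

16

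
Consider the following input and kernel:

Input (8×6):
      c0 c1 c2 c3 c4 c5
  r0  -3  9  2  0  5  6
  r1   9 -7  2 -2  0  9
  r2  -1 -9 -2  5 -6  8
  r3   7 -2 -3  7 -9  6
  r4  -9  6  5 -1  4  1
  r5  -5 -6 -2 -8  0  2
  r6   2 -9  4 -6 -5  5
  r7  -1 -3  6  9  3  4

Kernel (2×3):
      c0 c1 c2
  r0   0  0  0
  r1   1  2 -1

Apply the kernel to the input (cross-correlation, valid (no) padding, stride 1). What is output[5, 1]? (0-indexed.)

The receptive field on the input at this output position is [-6 -2 -8 / -9 4 -6]. Elementwise product with the kernel and sum: -9·1 + 4·2 + -6·-1.

5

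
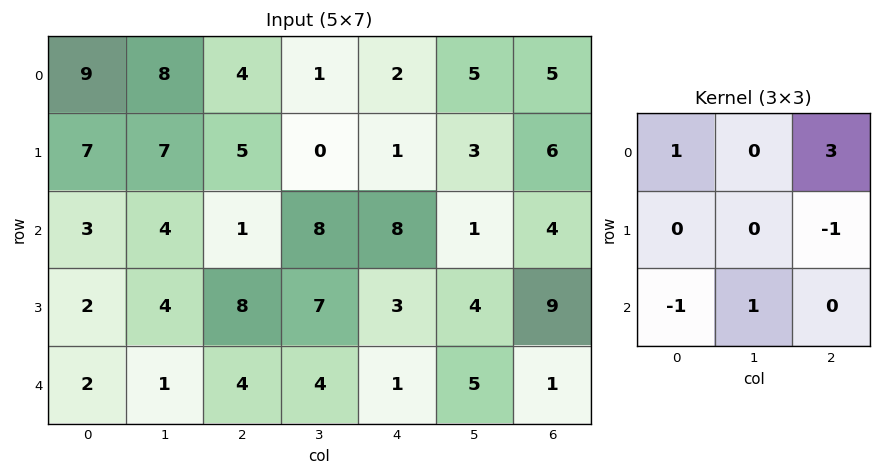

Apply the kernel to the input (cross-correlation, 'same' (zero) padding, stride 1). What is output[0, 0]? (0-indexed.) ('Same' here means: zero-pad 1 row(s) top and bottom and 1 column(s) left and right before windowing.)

-1

The receptive field on the zero-padded input at this output position is [0 0 0 / 0 9 8 / 0 7 7]. Elementwise product with the kernel and sum: 0·1 + 0·3 + 8·-1 + 0·-1 + 7·1.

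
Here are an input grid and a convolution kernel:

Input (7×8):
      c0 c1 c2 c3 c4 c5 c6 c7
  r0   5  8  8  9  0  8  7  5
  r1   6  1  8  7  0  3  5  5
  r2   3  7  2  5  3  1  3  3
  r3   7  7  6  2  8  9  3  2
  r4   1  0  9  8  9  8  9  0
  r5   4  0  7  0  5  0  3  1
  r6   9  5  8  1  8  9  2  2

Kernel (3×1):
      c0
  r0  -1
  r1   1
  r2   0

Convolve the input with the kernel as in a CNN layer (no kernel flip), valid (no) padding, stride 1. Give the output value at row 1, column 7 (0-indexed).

The receptive field on the input at this output position is [5 / 3 / 2]. Elementwise product with the kernel and sum: 5·-1 + 3·1.

-2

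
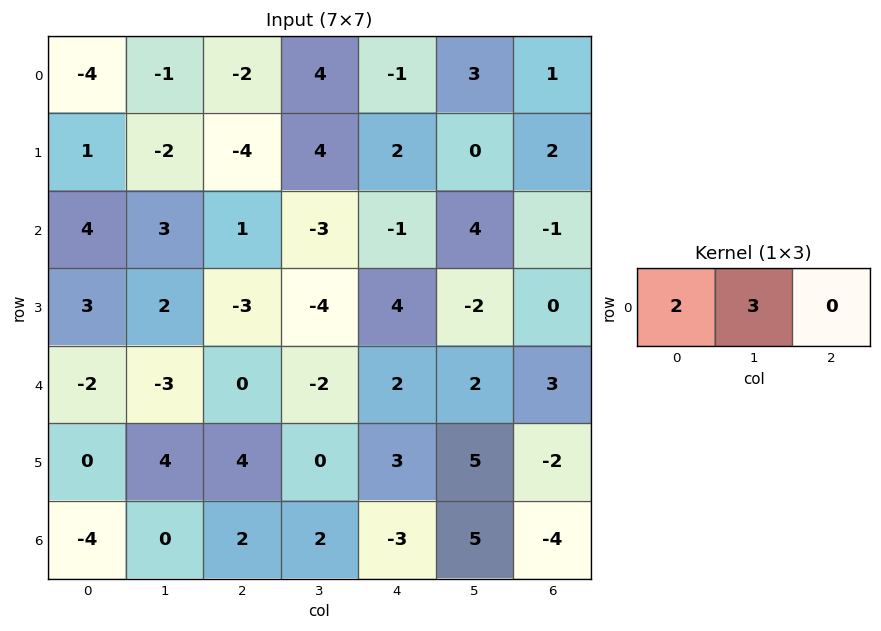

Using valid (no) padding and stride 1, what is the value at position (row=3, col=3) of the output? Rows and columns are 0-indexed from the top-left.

4

The receptive field on the input at this output position is [-4 4 -2]. Elementwise product with the kernel and sum: -4·2 + 4·3.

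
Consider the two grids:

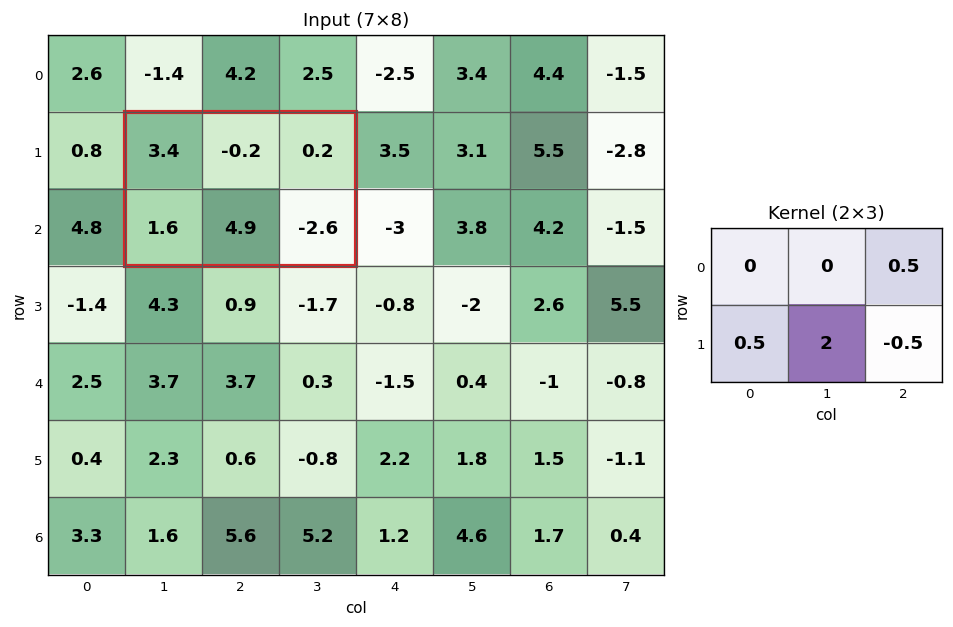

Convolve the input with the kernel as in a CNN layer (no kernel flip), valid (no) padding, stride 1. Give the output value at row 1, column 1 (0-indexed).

12

The receptive field on the input at this output position is [3.4 -0.2 0.2 / 1.6 4.9 -2.6]. Elementwise product with the kernel and sum: 0.2·0.5 + 1.6·0.5 + 4.9·2 + -2.6·-0.5.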